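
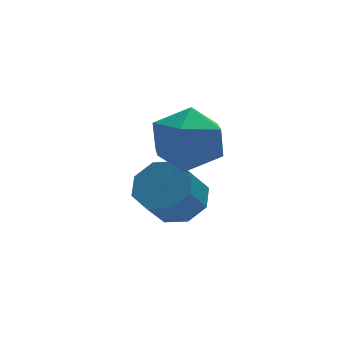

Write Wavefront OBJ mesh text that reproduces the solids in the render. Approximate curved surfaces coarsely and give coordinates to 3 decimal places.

v -2.776 -2.697 -2.392
v -2.298 -2.274 -1.846
v -2.865 -2.801 -0.942
v -3.344 -3.223 -1.488
v -2.836 -1.957 -1.998
v -3.404 -2.484 -1.095
v -3.339 -2.073 -2.382
v -3.906 -2.6 -1.478
v -3.513 -2.555 -2.771
v -4.08 -3.081 -1.867
v -3.255 -3.119 -2.938
v -3.822 -3.646 -2.034
v -2.716 -3.436 -2.785
v -3.284 -3.963 -1.882
v -2.214 -3.32 -2.402
v -2.781 -3.847 -1.498
v -2.04 -2.839 -2.013
v -2.607 -3.365 -1.109
v -2.424 -2.965 -0.476
v -1.893 -3.084 0.436
v -3.627 -4.056 0.084
v -3.096 -4.175 0.996
v -3.569 -3.25 0.773
v -2.825 -2.576 0.427
v -2.695 -4.564 0.093
v -1.951 -3.89 -0.253
v -2.06 -4.072 0.788
v -2.601 -3.26 1.208
v -2.919 -3.88 -0.688
v -3.46 -3.068 -0.268
f 2 1 5
f 2 5 3
f 3 5 6
f 3 6 4
f 5 1 7
f 5 7 6
f 6 7 8
f 6 8 4
f 7 1 9
f 7 9 8
f 8 9 10
f 8 10 4
f 9 1 11
f 9 11 10
f 10 11 12
f 10 12 4
f 11 1 13
f 11 13 12
f 12 13 14
f 12 14 4
f 13 1 15
f 13 15 14
f 14 15 16
f 14 16 4
f 15 1 17
f 15 17 16
f 16 17 18
f 16 18 4
f 17 1 2
f 17 2 18
f 18 2 3
f 18 3 4
f 19 30 24
f 19 24 20
f 19 20 26
f 19 26 29
f 19 29 30
f 20 24 28
f 24 30 23
f 30 29 21
f 29 26 25
f 26 20 27
f 22 28 23
f 22 23 21
f 22 21 25
f 22 25 27
f 22 27 28
f 23 28 24
f 21 23 30
f 25 21 29
f 27 25 26
f 28 27 20



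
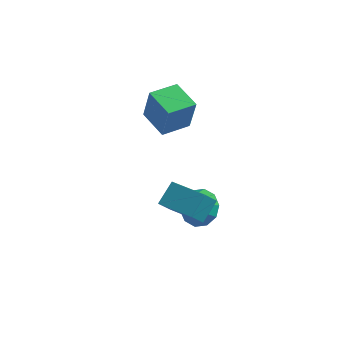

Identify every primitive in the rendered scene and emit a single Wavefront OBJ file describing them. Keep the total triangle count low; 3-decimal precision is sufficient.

v 1.443 -1.341 -1.466
v 2.395 -1.199 -0.997
v 1.177 -2.759 -0.494
v 1.942 -0.871 -0.643
v 1.299 -0.723 -0.604
v 0.711 -0.811 -0.893
v 0.402 -1.101 -1.401
v 0.492 -1.482 -1.934
v 0.944 -1.81 -2.288
v 1.588 -1.958 -2.328
v 2.176 -1.87 -2.038
v 2.484 -1.58 -1.53
v 1.303 -3.554 -0.244
v 1.331 -4.557 0.788
v 1.405 -2.609 0.672
v 1.433 -3.612 1.704
v 3.067 -3.628 -0.364
v 3.095 -4.631 0.668
v 3.169 -2.683 0.552
v 3.197 -3.686 1.584
v -1.959 -0.792 3.304
v -1.402 -1.11 5.114
v -1.37 0.575 3.363
v -0.813 0.257 5.173
v -0.547 -1.377 2.767
v 0.01 -1.695 4.577
v 0.042 -0.01 2.826
v 0.599 -0.328 4.636
f 2 1 4
f 2 4 3
f 4 1 5
f 4 5 3
f 5 1 6
f 5 6 3
f 6 1 7
f 6 7 3
f 7 1 8
f 7 8 3
f 8 1 9
f 8 9 3
f 9 1 10
f 9 10 3
f 10 1 11
f 10 11 3
f 11 1 12
f 11 12 3
f 12 1 2
f 12 2 3
f 14 16 13
f 17 14 13
f 13 16 15
f 15 17 13
f 14 20 16
f 18 14 17
f 18 20 14
f 16 20 15
f 19 17 15
f 15 20 19
f 19 18 17
f 20 18 19
f 22 24 21
f 25 22 21
f 21 24 23
f 23 25 21
f 22 28 24
f 26 22 25
f 26 28 22
f 24 28 23
f 27 25 23
f 23 28 27
f 27 26 25
f 28 26 27



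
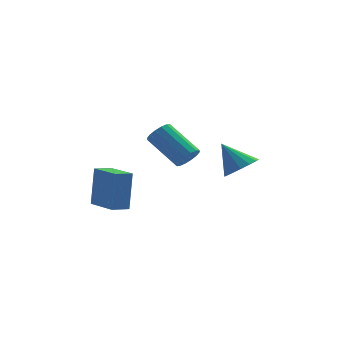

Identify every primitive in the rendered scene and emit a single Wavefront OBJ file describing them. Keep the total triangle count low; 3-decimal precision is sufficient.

v 3.98 1.802 2.315
v 4.585 1.476 2.881
v 3.1 2.338 3.565
v 4.723 1.907 2.793
v 4.662 2.309 2.578
v 4.419 2.576 2.292
v 4.058 2.635 2.012
v 3.676 2.471 1.813
v 3.375 2.127 1.749
v 3.237 1.697 1.837
v 3.298 1.294 2.052
v 3.541 1.028 2.338
v 3.903 0.969 2.618
v 4.285 1.133 2.817
v -1.432 -2.179 1.424
v -1.3 -1.779 3.308
v -2.381 -0.799 1.198
v -2.249 -0.4 3.082
v -0.731 -1.72 1.278
v -0.599 -1.321 3.162
v -1.68 -0.341 1.052
v -1.548 0.059 2.936
v 1.676 1.353 3.056
v 2.023 1.155 3.58
v 0.732 2.088 4.789
v 0.384 2.287 4.264
v 2.159 1.456 3.493
v 0.868 2.389 4.702
v 2.166 1.729 3.288
v 0.874 2.663 4.497
v 2.041 1.902 3.022
v 0.749 2.836 4.23
v 1.818 1.928 2.764
v 0.526 2.861 3.973
v 1.557 1.8 2.584
v 0.266 2.733 3.793
v 1.328 1.552 2.531
v 0.037 2.485 3.74
v 1.192 1.251 2.618
v -0.099 2.184 3.827
v 1.186 0.977 2.823
v -0.106 1.911 4.032
v 1.311 0.804 3.09
v 0.019 1.738 4.298
v 1.534 0.779 3.347
v 0.242 1.712 4.556
v 1.794 0.907 3.527
v 0.503 1.84 4.736
f 2 1 4
f 2 4 3
f 4 1 5
f 4 5 3
f 5 1 6
f 5 6 3
f 6 1 7
f 6 7 3
f 7 1 8
f 7 8 3
f 8 1 9
f 8 9 3
f 9 1 10
f 9 10 3
f 10 1 11
f 10 11 3
f 11 1 12
f 11 12 3
f 12 1 13
f 12 13 3
f 13 1 14
f 13 14 3
f 14 1 2
f 14 2 3
f 16 18 15
f 19 16 15
f 15 18 17
f 17 19 15
f 16 22 18
f 20 16 19
f 20 22 16
f 18 22 17
f 21 19 17
f 17 22 21
f 21 20 19
f 22 20 21
f 24 23 27
f 24 27 25
f 25 27 28
f 25 28 26
f 27 23 29
f 27 29 28
f 28 29 30
f 28 30 26
f 29 23 31
f 29 31 30
f 30 31 32
f 30 32 26
f 31 23 33
f 31 33 32
f 32 33 34
f 32 34 26
f 33 23 35
f 33 35 34
f 34 35 36
f 34 36 26
f 35 23 37
f 35 37 36
f 36 37 38
f 36 38 26
f 37 23 39
f 37 39 38
f 38 39 40
f 38 40 26
f 39 23 41
f 39 41 40
f 40 41 42
f 40 42 26
f 41 23 43
f 41 43 42
f 42 43 44
f 42 44 26
f 43 23 45
f 43 45 44
f 44 45 46
f 44 46 26
f 45 23 47
f 45 47 46
f 46 47 48
f 46 48 26
f 47 23 24
f 47 24 48
f 48 24 25
f 48 25 26



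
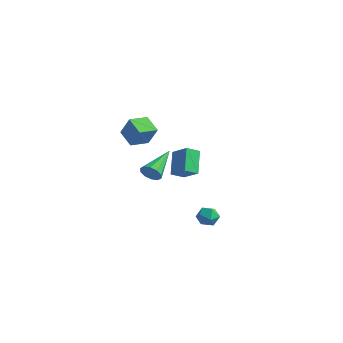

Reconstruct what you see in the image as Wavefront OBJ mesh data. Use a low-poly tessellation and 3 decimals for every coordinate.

v 0.606 -4.631 -1.242
v 0.806 -4.332 -1.771
v 0.114 -2.769 -0.378
v 0.422 -4.413 -1.815
v 0.107 -4.578 -1.64
v -0.017 -4.762 -1.313
v 0.097 -4.896 -0.958
v 0.405 -4.929 -0.712
v 0.79 -4.848 -0.669
v 1.104 -4.684 -0.844
v 1.228 -4.499 -1.171
v 1.114 -4.365 -1.525
v -3.545 -2.122 -1.396
v -4.578 -1.894 -0.808
v -3.366 -0.944 -1.538
v -4.399 -0.716 -0.95
v -2.861 -2.084 -0.21
v -3.894 -1.856 0.378
v -2.682 -0.906 -0.352
v -3.715 -0.678 0.236
v 3.361 -3.643 -3.128
v 3.726 -3.102 -3.292
v 3.814 -4.198 -3.948
v 4.179 -3.657 -4.112
v 4.308 -3.988 -3.541
v 4.028 -3.646 -3.034
v 3.512 -3.654 -4.206
v 3.232 -3.312 -3.699
v 3.819 -3.109 -3.958
v 4.311 -3.315 -3.548
v 3.229 -3.985 -3.692
v 3.721 -4.191 -3.282
v -2.527 0.073 -2.307
v -1.428 0.059 -1.63
v -2.271 0.839 -2.705
v -1.173 0.824 -2.028
v -1.807 -0.784 -3.492
v -0.709 -0.799 -2.815
v -1.552 -0.019 -3.89
v -0.453 -0.033 -3.213
f 2 1 4
f 2 4 3
f 4 1 5
f 4 5 3
f 5 1 6
f 5 6 3
f 6 1 7
f 6 7 3
f 7 1 8
f 7 8 3
f 8 1 9
f 8 9 3
f 9 1 10
f 9 10 3
f 10 1 11
f 10 11 3
f 11 1 12
f 11 12 3
f 12 1 2
f 12 2 3
f 14 16 13
f 17 14 13
f 13 16 15
f 15 17 13
f 14 20 16
f 18 14 17
f 18 20 14
f 16 20 15
f 19 17 15
f 15 20 19
f 19 18 17
f 20 18 19
f 21 32 26
f 21 26 22
f 21 22 28
f 21 28 31
f 21 31 32
f 22 26 30
f 26 32 25
f 32 31 23
f 31 28 27
f 28 22 29
f 24 30 25
f 24 25 23
f 24 23 27
f 24 27 29
f 24 29 30
f 25 30 26
f 23 25 32
f 27 23 31
f 29 27 28
f 30 29 22
f 34 36 33
f 37 34 33
f 33 36 35
f 35 37 33
f 34 40 36
f 38 34 37
f 38 40 34
f 36 40 35
f 39 37 35
f 35 40 39
f 39 38 37
f 40 38 39



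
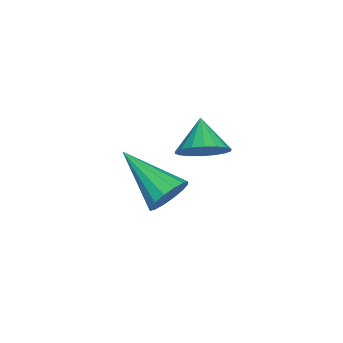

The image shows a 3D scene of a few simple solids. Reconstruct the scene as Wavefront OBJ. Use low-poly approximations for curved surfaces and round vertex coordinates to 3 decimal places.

v 0.063 1.111 -3.811
v 0.408 1.528 -3.249
v -0.803 0.909 -3.129
v 0.22 1.766 -3.418
v 0.001 1.874 -3.664
v -0.206 1.831 -3.939
v -0.36 1.646 -4.189
v -0.429 1.354 -4.364
v -0.402 1.014 -4.43
v -0.282 0.694 -4.372
v -0.094 0.456 -4.204
v 0.125 0.347 -3.957
v 0.332 0.39 -3.682
v 0.486 0.576 -3.432
v 0.555 0.867 -3.257
v 0.528 1.207 -3.192
v 3.049 0.665 -3.096
v 3.511 0.613 -2.628
v 2.091 -0.705 -2.304
v 3.286 0.841 -2.506
v 2.998 1.021 -2.543
v 2.724 1.105 -2.728
v 2.537 1.072 -3.012
v 2.487 0.93 -3.318
v 2.587 0.716 -3.565
v 2.812 0.489 -3.687
v 3.1 0.309 -3.65
v 3.374 0.224 -3.465
v 3.561 0.257 -3.181
v 3.611 0.4 -2.875
f 2 1 4
f 2 4 3
f 4 1 5
f 4 5 3
f 5 1 6
f 5 6 3
f 6 1 7
f 6 7 3
f 7 1 8
f 7 8 3
f 8 1 9
f 8 9 3
f 9 1 10
f 9 10 3
f 10 1 11
f 10 11 3
f 11 1 12
f 11 12 3
f 12 1 13
f 12 13 3
f 13 1 14
f 13 14 3
f 14 1 15
f 14 15 3
f 15 1 16
f 15 16 3
f 16 1 2
f 16 2 3
f 18 17 20
f 18 20 19
f 20 17 21
f 20 21 19
f 21 17 22
f 21 22 19
f 22 17 23
f 22 23 19
f 23 17 24
f 23 24 19
f 24 17 25
f 24 25 19
f 25 17 26
f 25 26 19
f 26 17 27
f 26 27 19
f 27 17 28
f 27 28 19
f 28 17 29
f 28 29 19
f 29 17 30
f 29 30 19
f 30 17 18
f 30 18 19



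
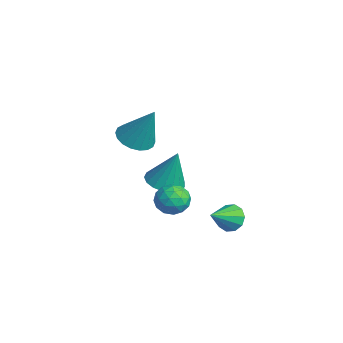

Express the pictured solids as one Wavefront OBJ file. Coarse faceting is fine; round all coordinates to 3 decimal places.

v -2.511 2.083 -1.155
v -1.658 1.989 -1.485
v -1.729 2.697 0.695
v -1.748 2.378 -1.576
v -1.99 2.708 -1.583
v -2.335 2.915 -1.506
v -2.715 2.956 -1.359
v -3.055 2.825 -1.171
v -3.287 2.546 -0.981
v -3.365 2.176 -0.825
v -3.274 1.787 -0.734
v -3.032 1.457 -0.726
v -2.687 1.251 -0.804
v -2.307 1.209 -0.95
v -1.968 1.34 -1.138
v -1.736 1.619 -1.328
v 2.159 1.618 -1.889
v 2.42 2 -1.237
v 3.3 1.82 -2.463
v 3.561 2.202 -1.811
v 3.432 1.413 -1.788
v 2.727 1.289 -1.433
v 2.993 2.531 -2.267
v 2.288 2.407 -1.912
v 2.935 2.564 -1.471
v 3.206 1.873 -1.174
v 2.514 1.947 -2.526
v 2.785 1.256 -2.229
v 2.189 1.792 -1.513
v 3.531 2.028 -2.187
v 3.455 1.565 -2.174
v 3.608 1.79 -1.791
v 2.37 1.373 -1.628
v 2.523 1.598 -1.245
v 3.118 1.253 -1.568
v 3.197 2.222 -2.455
v 3.35 2.447 -2.072
v 2.112 2.03 -1.909
v 2.265 2.255 -1.526
v 2.602 2.567 -2.132
v 2.645 2.348 -1.267
v 3.316 2.466 -1.604
v 2.983 2.66 -1.872
v 2.568 2.587 -1.664
v 2.805 1.941 -1.093
v 3.475 2.06 -1.43
v 3.4 1.597 -1.416
v 2.985 1.523 -1.208
v 3.108 2.273 -1.23
v 2.245 1.76 -2.27
v 2.915 1.879 -2.607
v 2.735 2.297 -2.492
v 2.32 2.223 -2.284
v 2.404 1.354 -2.096
v 3.075 1.472 -2.433
v 3.152 1.233 -2.036
v 2.737 1.16 -1.828
v 2.612 1.547 -2.47
v 0.163 2.498 -2.417
v 0.721 1.806 -2.368
v 0.557 2.942 -0.623
v 0.968 2.127 -2.502
v 1.03 2.532 -2.616
v 0.894 2.93 -2.685
v 0.59 3.229 -2.692
v 0.189 3.36 -2.636
v -0.219 3.294 -2.531
v -0.538 3.045 -2.399
v -0.698 2.671 -2.271
v -0.659 2.257 -2.177
v -0.433 1.899 -2.138
v -0.07 1.677 -2.163
v 0.347 1.644 -2.246
v 2.828 4.425 -3.487
v 3.32 4.861 -3.219
v 3.392 3.335 -2.753
v 2.975 4.864 -2.948
v 2.573 4.699 -2.883
v 2.269 4.43 -3.049
v 2.178 4.159 -3.382
v 2.335 3.99 -3.755
v 2.68 3.986 -4.025
v 3.082 4.151 -4.09
v 3.386 4.42 -3.925
v 3.477 4.691 -3.592
f 2 1 4
f 2 4 3
f 4 1 5
f 4 5 3
f 5 1 6
f 5 6 3
f 6 1 7
f 6 7 3
f 7 1 8
f 7 8 3
f 8 1 9
f 8 9 3
f 9 1 10
f 9 10 3
f 10 1 11
f 10 11 3
f 11 1 12
f 11 12 3
f 12 1 13
f 12 13 3
f 13 1 14
f 13 14 3
f 14 1 15
f 14 15 3
f 15 1 16
f 15 16 3
f 16 1 2
f 16 2 3
f 17 54 33
f 54 28 57
f 33 57 22
f 54 57 33
f 17 33 29
f 33 22 34
f 29 34 18
f 33 34 29
f 17 29 38
f 29 18 39
f 38 39 24
f 29 39 38
f 17 38 50
f 38 24 53
f 50 53 27
f 38 53 50
f 17 50 54
f 50 27 58
f 54 58 28
f 50 58 54
f 18 34 45
f 34 22 48
f 45 48 26
f 34 48 45
f 22 57 35
f 57 28 56
f 35 56 21
f 57 56 35
f 28 58 55
f 58 27 51
f 55 51 19
f 58 51 55
f 27 53 52
f 53 24 40
f 52 40 23
f 53 40 52
f 24 39 44
f 39 18 41
f 44 41 25
f 39 41 44
f 20 46 32
f 46 26 47
f 32 47 21
f 46 47 32
f 20 32 30
f 32 21 31
f 30 31 19
f 32 31 30
f 20 30 37
f 30 19 36
f 37 36 23
f 30 36 37
f 20 37 42
f 37 23 43
f 42 43 25
f 37 43 42
f 20 42 46
f 42 25 49
f 46 49 26
f 42 49 46
f 21 47 35
f 47 26 48
f 35 48 22
f 47 48 35
f 19 31 55
f 31 21 56
f 55 56 28
f 31 56 55
f 23 36 52
f 36 19 51
f 52 51 27
f 36 51 52
f 25 43 44
f 43 23 40
f 44 40 24
f 43 40 44
f 26 49 45
f 49 25 41
f 45 41 18
f 49 41 45
f 60 59 62
f 60 62 61
f 62 59 63
f 62 63 61
f 63 59 64
f 63 64 61
f 64 59 65
f 64 65 61
f 65 59 66
f 65 66 61
f 66 59 67
f 66 67 61
f 67 59 68
f 67 68 61
f 68 59 69
f 68 69 61
f 69 59 70
f 69 70 61
f 70 59 71
f 70 71 61
f 71 59 72
f 71 72 61
f 72 59 73
f 72 73 61
f 73 59 60
f 73 60 61
f 75 74 77
f 75 77 76
f 77 74 78
f 77 78 76
f 78 74 79
f 78 79 76
f 79 74 80
f 79 80 76
f 80 74 81
f 80 81 76
f 81 74 82
f 81 82 76
f 82 74 83
f 82 83 76
f 83 74 84
f 83 84 76
f 84 74 85
f 84 85 76
f 85 74 75
f 85 75 76



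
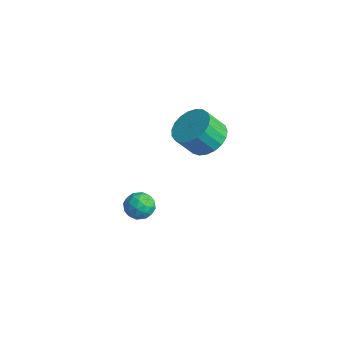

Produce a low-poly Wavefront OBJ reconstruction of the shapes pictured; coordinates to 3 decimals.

v -0.632 -2.465 -2.378
v -0.084 -3.025 -2.464
v -1.236 -2.895 -3.416
v -0.688 -3.455 -3.502
v -1.192 -3.487 -2.897
v -0.818 -3.221 -2.255
v -0.502 -2.699 -3.625
v -0.128 -2.433 -2.983
v -0.003 -3.17 -3.235
v -0.43 -3.657 -2.785
v -0.89 -2.263 -3.095
v -1.317 -2.75 -2.645
v -0.305 -2.707 -2.33
v -1.015 -3.213 -3.55
v -1.311 -3.232 -3.194
v -0.989 -3.561 -3.245
v -0.737 -2.822 -2.207
v -0.415 -3.151 -2.258
v -1.066 -3.423 -2.512
v -0.905 -2.769 -3.622
v -0.583 -3.098 -3.673
v -0.331 -2.359 -2.635
v -0.009 -2.688 -2.686
v -0.254 -2.497 -3.368
v 0.065 -3.121 -2.834
v -0.29 -3.374 -3.444
v -0.181 -2.93 -3.516
v 0.039 -2.773 -3.139
v -0.186 -3.408 -2.569
v -0.541 -3.661 -3.179
v -0.837 -3.679 -2.823
v -0.618 -3.523 -2.446
v -0.138 -3.493 -3.022
v -0.779 -2.259 -2.701
v -1.134 -2.512 -3.311
v -0.702 -2.397 -3.434
v -0.483 -2.241 -3.057
v -1.03 -2.546 -2.436
v -1.385 -2.799 -3.046
v -1.359 -3.147 -2.741
v -1.139 -2.99 -2.364
v -1.182 -2.427 -2.858
v 1.294 -0.586 2.085
v 1.842 0.057 2.675
v 1.594 -0.711 3.744
v 1.046 -1.354 3.155
v 1.449 0.224 2.703
v 1.2 -0.544 3.772
v 1.028 0.251 2.625
v 0.78 -0.518 3.694
v 0.654 0.133 2.453
v 0.406 -0.636 3.522
v 0.391 -0.11 2.218
v 0.142 -0.878 3.287
v 0.283 -0.434 1.96
v 0.035 -1.202 3.029
v 0.351 -0.785 1.723
v 0.102 -1.553 2.793
v 0.581 -1.101 1.55
v 0.333 -1.869 2.619
v 0.935 -1.328 1.468
v 0.687 -2.097 2.538
v 1.351 -1.427 1.494
v 1.103 -2.196 2.563
v 1.757 -1.381 1.622
v 1.509 -2.149 2.691
v 2.083 -1.197 1.83
v 1.835 -1.965 2.899
v 2.273 -0.907 2.082
v 2.025 -1.675 3.151
v 2.293 -0.562 2.335
v 2.045 -1.33 3.404
v 2.141 -0.221 2.544
v 1.893 -0.989 3.614
f 1 38 17
f 38 12 41
f 17 41 6
f 38 41 17
f 1 17 13
f 17 6 18
f 13 18 2
f 17 18 13
f 1 13 22
f 13 2 23
f 22 23 8
f 13 23 22
f 1 22 34
f 22 8 37
f 34 37 11
f 22 37 34
f 1 34 38
f 34 11 42
f 38 42 12
f 34 42 38
f 2 18 29
f 18 6 32
f 29 32 10
f 18 32 29
f 6 41 19
f 41 12 40
f 19 40 5
f 41 40 19
f 12 42 39
f 42 11 35
f 39 35 3
f 42 35 39
f 11 37 36
f 37 8 24
f 36 24 7
f 37 24 36
f 8 23 28
f 23 2 25
f 28 25 9
f 23 25 28
f 4 30 16
f 30 10 31
f 16 31 5
f 30 31 16
f 4 16 14
f 16 5 15
f 14 15 3
f 16 15 14
f 4 14 21
f 14 3 20
f 21 20 7
f 14 20 21
f 4 21 26
f 21 7 27
f 26 27 9
f 21 27 26
f 4 26 30
f 26 9 33
f 30 33 10
f 26 33 30
f 5 31 19
f 31 10 32
f 19 32 6
f 31 32 19
f 3 15 39
f 15 5 40
f 39 40 12
f 15 40 39
f 7 20 36
f 20 3 35
f 36 35 11
f 20 35 36
f 9 27 28
f 27 7 24
f 28 24 8
f 27 24 28
f 10 33 29
f 33 9 25
f 29 25 2
f 33 25 29
f 44 43 47
f 44 47 45
f 45 47 48
f 45 48 46
f 47 43 49
f 47 49 48
f 48 49 50
f 48 50 46
f 49 43 51
f 49 51 50
f 50 51 52
f 50 52 46
f 51 43 53
f 51 53 52
f 52 53 54
f 52 54 46
f 53 43 55
f 53 55 54
f 54 55 56
f 54 56 46
f 55 43 57
f 55 57 56
f 56 57 58
f 56 58 46
f 57 43 59
f 57 59 58
f 58 59 60
f 58 60 46
f 59 43 61
f 59 61 60
f 60 61 62
f 60 62 46
f 61 43 63
f 61 63 62
f 62 63 64
f 62 64 46
f 63 43 65
f 63 65 64
f 64 65 66
f 64 66 46
f 65 43 67
f 65 67 66
f 66 67 68
f 66 68 46
f 67 43 69
f 67 69 68
f 68 69 70
f 68 70 46
f 69 43 71
f 69 71 70
f 70 71 72
f 70 72 46
f 71 43 73
f 71 73 72
f 72 73 74
f 72 74 46
f 73 43 44
f 73 44 74
f 74 44 45
f 74 45 46



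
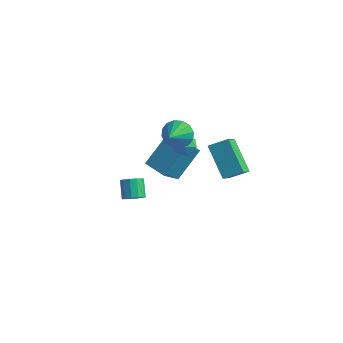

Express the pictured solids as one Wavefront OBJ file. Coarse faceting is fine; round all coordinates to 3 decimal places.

v 2.496 2.612 1.862
v 3.3 3.235 2.353
v 2.205 3.657 1.01
v 3.009 4.281 1.501
v 3.911 1.879 0.479
v 4.715 2.503 0.97
v 3.62 2.925 -0.373
v 4.424 3.548 0.118
v 1.827 0.927 3.614
v 2.557 1.265 3.89
v 2.113 -0.207 4.246
v 2.261 1.363 4.201
v 1.849 1.345 4.354
v 1.432 1.215 4.31
v 1.12 1.008 4.079
v 0.997 0.779 3.723
v 1.097 0.59 3.339
v 1.392 0.492 3.028
v 1.804 0.51 2.874
v 2.222 0.64 2.919
v 2.534 0.847 3.15
v 2.657 1.076 3.505
v 2.356 -3.514 2.086
v 2.864 -3.379 2.331
v 2.352 -2.812 3.08
v 1.844 -2.946 2.834
v 2.803 -3.145 2.112
v 2.291 -2.577 2.861
v 2.6 -3.027 1.884
v 2.088 -2.46 2.633
v 2.319 -3.065 1.72
v 1.807 -2.497 2.469
v 2.051 -3.244 1.673
v 1.538 -2.677 2.422
v 1.879 -3.509 1.756
v 1.367 -2.942 2.505
v 1.859 -3.776 1.944
v 1.346 -3.209 2.693
v 1.996 -3.959 2.177
v 1.484 -3.392 2.926
v 2.248 -4.001 2.381
v 1.736 -3.434 3.13
v 2.534 -3.888 2.491
v 2.022 -3.321 3.24
v 2.764 -3.656 2.472
v 2.252 -3.089 3.221
v 1.068 1.618 2.021
v 1.439 2.188 1.801
v 2.021 1.192 2.519
v 2.392 1.762 2.299
v 1.891 1.834 2.805
v 1.302 2.098 2.497
v 2.158 1.282 1.823
v 1.569 1.546 1.515
v 2.112 1.981 1.679
v 1.947 2.322 2.285
v 1.513 1.058 2.035
v 1.348 1.399 2.641
v -0.018 1.936 -0.587
v -0.147 0.887 0.376
v 0.378 3.304 0.956
v 0.249 2.255 1.919
v 1.351 1.665 -0.699
v 1.222 0.616 0.264
v 1.747 3.033 0.844
v 1.618 1.984 1.807
f 2 4 1
f 5 2 1
f 1 4 3
f 3 5 1
f 2 8 4
f 6 2 5
f 6 8 2
f 4 8 3
f 7 5 3
f 3 8 7
f 7 6 5
f 8 6 7
f 10 9 12
f 10 12 11
f 12 9 13
f 12 13 11
f 13 9 14
f 13 14 11
f 14 9 15
f 14 15 11
f 15 9 16
f 15 16 11
f 16 9 17
f 16 17 11
f 17 9 18
f 17 18 11
f 18 9 19
f 18 19 11
f 19 9 20
f 19 20 11
f 20 9 21
f 20 21 11
f 21 9 22
f 21 22 11
f 22 9 10
f 22 10 11
f 24 23 27
f 24 27 25
f 25 27 28
f 25 28 26
f 27 23 29
f 27 29 28
f 28 29 30
f 28 30 26
f 29 23 31
f 29 31 30
f 30 31 32
f 30 32 26
f 31 23 33
f 31 33 32
f 32 33 34
f 32 34 26
f 33 23 35
f 33 35 34
f 34 35 36
f 34 36 26
f 35 23 37
f 35 37 36
f 36 37 38
f 36 38 26
f 37 23 39
f 37 39 38
f 38 39 40
f 38 40 26
f 39 23 41
f 39 41 40
f 40 41 42
f 40 42 26
f 41 23 43
f 41 43 42
f 42 43 44
f 42 44 26
f 43 23 45
f 43 45 44
f 44 45 46
f 44 46 26
f 45 23 24
f 45 24 46
f 46 24 25
f 46 25 26
f 47 58 52
f 47 52 48
f 47 48 54
f 47 54 57
f 47 57 58
f 48 52 56
f 52 58 51
f 58 57 49
f 57 54 53
f 54 48 55
f 50 56 51
f 50 51 49
f 50 49 53
f 50 53 55
f 50 55 56
f 51 56 52
f 49 51 58
f 53 49 57
f 55 53 54
f 56 55 48
f 60 62 59
f 63 60 59
f 59 62 61
f 61 63 59
f 60 66 62
f 64 60 63
f 64 66 60
f 62 66 61
f 65 63 61
f 61 66 65
f 65 64 63
f 66 64 65



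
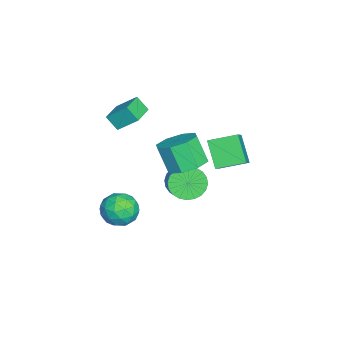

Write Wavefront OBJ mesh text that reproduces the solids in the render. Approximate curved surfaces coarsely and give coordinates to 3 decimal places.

v 3.147 1.483 2.14
v 2.228 0.973 3.321
v 2.857 2.837 2.499
v 1.939 2.327 3.68
v 4.581 1.493 3.26
v 3.663 0.983 4.441
v 4.292 2.847 3.619
v 3.373 2.337 4.8
v 1.056 -0.282 0.473
v 2.082 -0.415 0.747
v 1.63 -1.032 2.141
v 0.604 -0.898 1.867
v 1.789 0.315 0.975
v 1.336 -0.302 2.369
v 1.067 0.696 0.909
v 0.614 0.079 2.303
v 0.338 0.504 0.588
v -0.114 -0.113 1.981
v 0.03 -0.148 0.199
v -0.422 -0.765 1.593
v 0.324 -0.878 -0.029
v -0.129 -1.495 1.365
v 1.046 -1.259 0.037
v 0.593 -1.876 1.431
v 1.774 -1.067 0.359
v 1.322 -1.684 1.752
v -0.478 -3.962 3.191
v -0.383 -2.944 4.057
v -0.284 -3.383 2.489
v -0.189 -2.365 3.356
v 0.829 -4.215 3.344
v 0.924 -3.197 4.211
v 1.023 -3.636 2.643
v 1.118 -2.618 3.509
v -0.489 -0.679 -1.963
v -0.091 -0.293 -2.771
v 0.767 0.005 -2.205
v 0.369 -0.381 -1.397
v -0.285 0.006 -2.633
v 0.573 0.304 -2.068
v -0.511 0.201 -2.394
v 0.347 0.499 -1.828
v -0.733 0.261 -2.089
v 0.125 0.56 -1.523
v -0.918 0.179 -1.764
v -0.061 0.477 -1.199
v -1.038 -0.034 -1.47
v -0.18 0.264 -0.905
v -1.074 -0.345 -1.251
v -0.216 -0.047 -0.686
v -1.021 -0.708 -1.14
v -0.163 -0.409 -0.575
v -0.887 -1.065 -1.155
v -0.029 -0.767 -0.589
v -0.693 -1.364 -1.292
v 0.165 -1.066 -0.727
v -0.467 -1.559 -1.532
v 0.391 -1.261 -0.966
v -0.245 -1.62 -1.837
v 0.613 -1.321 -1.271
v -0.059 -1.537 -2.161
v 0.798 -1.239 -1.596
v 0.06 -1.324 -2.455
v 0.918 -1.026 -1.89
v 0.096 -1.013 -2.674
v 0.954 -0.715 -2.109
v 0.043 -0.651 -2.785
v 0.901 -0.352 -2.22
v 2.172 -2.472 -2.455
v 3.128 -2.825 -2.425
v 1.632 -3.875 -1.775
v 2.588 -4.228 -1.745
v 2.311 -3.457 -1.138
v 2.644 -2.59 -1.559
v 2.116 -4.11 -2.641
v 2.449 -3.243 -3.062
v 3.093 -3.838 -2.54
v 3.214 -3.434 -1.612
v 1.546 -3.266 -2.588
v 1.667 -2.862 -1.66
v 2.697 -2.525 -2.5
v 2.063 -4.175 -1.7
v 1.9 -3.721 -1.344
v 2.462 -3.929 -1.326
v 2.413 -2.387 -1.99
v 2.975 -2.594 -1.973
v 2.495 -2.966 -1.217
v 1.785 -4.106 -2.227
v 2.347 -4.313 -2.21
v 2.298 -2.771 -2.874
v 2.86 -2.979 -2.856
v 2.265 -3.734 -2.983
v 3.239 -3.328 -2.55
v 2.922 -4.153 -2.15
v 2.644 -4.084 -2.677
v 2.84 -3.574 -2.924
v 3.31 -3.091 -2.004
v 2.993 -3.916 -1.604
v 2.829 -3.462 -1.248
v 3.025 -2.952 -1.495
v 3.289 -3.686 -2.072
v 1.767 -2.784 -2.596
v 1.45 -3.609 -2.196
v 1.735 -3.748 -2.705
v 1.931 -3.238 -2.952
v 1.838 -2.547 -2.05
v 1.521 -3.372 -1.65
v 1.92 -3.126 -1.276
v 2.116 -2.616 -1.523
v 1.471 -3.014 -2.128
f 2 4 1
f 5 2 1
f 1 4 3
f 3 5 1
f 2 8 4
f 6 2 5
f 6 8 2
f 4 8 3
f 7 5 3
f 3 8 7
f 7 6 5
f 8 6 7
f 10 9 13
f 10 13 11
f 11 13 14
f 11 14 12
f 13 9 15
f 13 15 14
f 14 15 16
f 14 16 12
f 15 9 17
f 15 17 16
f 16 17 18
f 16 18 12
f 17 9 19
f 17 19 18
f 18 19 20
f 18 20 12
f 19 9 21
f 19 21 20
f 20 21 22
f 20 22 12
f 21 9 23
f 21 23 22
f 22 23 24
f 22 24 12
f 23 9 25
f 23 25 24
f 24 25 26
f 24 26 12
f 25 9 10
f 25 10 26
f 26 10 11
f 26 11 12
f 28 30 27
f 31 28 27
f 27 30 29
f 29 31 27
f 28 34 30
f 32 28 31
f 32 34 28
f 30 34 29
f 33 31 29
f 29 34 33
f 33 32 31
f 34 32 33
f 36 35 39
f 36 39 37
f 37 39 40
f 37 40 38
f 39 35 41
f 39 41 40
f 40 41 42
f 40 42 38
f 41 35 43
f 41 43 42
f 42 43 44
f 42 44 38
f 43 35 45
f 43 45 44
f 44 45 46
f 44 46 38
f 45 35 47
f 45 47 46
f 46 47 48
f 46 48 38
f 47 35 49
f 47 49 48
f 48 49 50
f 48 50 38
f 49 35 51
f 49 51 50
f 50 51 52
f 50 52 38
f 51 35 53
f 51 53 52
f 52 53 54
f 52 54 38
f 53 35 55
f 53 55 54
f 54 55 56
f 54 56 38
f 55 35 57
f 55 57 56
f 56 57 58
f 56 58 38
f 57 35 59
f 57 59 58
f 58 59 60
f 58 60 38
f 59 35 61
f 59 61 60
f 60 61 62
f 60 62 38
f 61 35 63
f 61 63 62
f 62 63 64
f 62 64 38
f 63 35 65
f 63 65 64
f 64 65 66
f 64 66 38
f 65 35 67
f 65 67 66
f 66 67 68
f 66 68 38
f 67 35 36
f 67 36 68
f 68 36 37
f 68 37 38
f 69 106 85
f 106 80 109
f 85 109 74
f 106 109 85
f 69 85 81
f 85 74 86
f 81 86 70
f 85 86 81
f 69 81 90
f 81 70 91
f 90 91 76
f 81 91 90
f 69 90 102
f 90 76 105
f 102 105 79
f 90 105 102
f 69 102 106
f 102 79 110
f 106 110 80
f 102 110 106
f 70 86 97
f 86 74 100
f 97 100 78
f 86 100 97
f 74 109 87
f 109 80 108
f 87 108 73
f 109 108 87
f 80 110 107
f 110 79 103
f 107 103 71
f 110 103 107
f 79 105 104
f 105 76 92
f 104 92 75
f 105 92 104
f 76 91 96
f 91 70 93
f 96 93 77
f 91 93 96
f 72 98 84
f 98 78 99
f 84 99 73
f 98 99 84
f 72 84 82
f 84 73 83
f 82 83 71
f 84 83 82
f 72 82 89
f 82 71 88
f 89 88 75
f 82 88 89
f 72 89 94
f 89 75 95
f 94 95 77
f 89 95 94
f 72 94 98
f 94 77 101
f 98 101 78
f 94 101 98
f 73 99 87
f 99 78 100
f 87 100 74
f 99 100 87
f 71 83 107
f 83 73 108
f 107 108 80
f 83 108 107
f 75 88 104
f 88 71 103
f 104 103 79
f 88 103 104
f 77 95 96
f 95 75 92
f 96 92 76
f 95 92 96
f 78 101 97
f 101 77 93
f 97 93 70
f 101 93 97



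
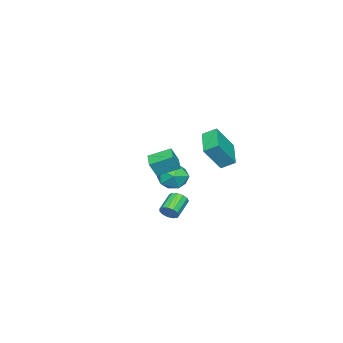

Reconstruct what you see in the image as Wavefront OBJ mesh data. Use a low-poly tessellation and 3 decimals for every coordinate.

v 3.385 2.279 0.772
v 3.814 2.045 1.724
v 2.742 3.41 1.341
v 3.171 3.176 2.292
v 4.269 2.904 0.528
v 4.698 2.67 1.479
v 3.626 4.035 1.096
v 4.055 3.801 2.048
v -2.975 0.591 -3.198
v -1.882 0.739 -3.148
v -2.878 -0.579 -1.852
v -1.785 -0.431 -1.802
v -2.466 0.383 -1.498
v -2.526 1.106 -2.331
v -2.234 -0.946 -2.669
v -2.294 -0.223 -3.502
v -1.424 -0.211 -2.822
v -1.568 0.61 -2.098
v -3.192 -0.45 -2.902
v -3.336 0.371 -2.178
v 4.037 3.549 -2.262
v 4.327 3.627 -1.743
v 3.153 3.569 -1.078
v 2.863 3.491 -1.598
v 4.248 3.936 -1.856
v 3.075 3.878 -1.191
v 4.102 4.122 -2.097
v 2.929 4.064 -1.432
v 3.936 4.126 -2.391
v 2.762 4.068 -1.727
v 3.801 3.947 -2.644
v 2.627 3.889 -1.98
v 3.741 3.641 -2.776
v 2.568 3.584 -2.112
v 3.775 3.306 -2.745
v 2.602 3.249 -2.08
v 3.892 3.048 -2.56
v 2.719 2.991 -1.896
v 4.055 2.949 -2.281
v 2.882 2.892 -1.617
v 4.212 3.041 -1.996
v 3.039 2.983 -1.331
v 4.314 3.293 -1.795
v 3.14 3.236 -1.131
v -3.603 1.339 0.812
v -3.905 2.162 1.314
v -4.632 1.943 -0.794
v -4.933 2.766 -0.291
v -1.987 2.334 0.151
v -2.288 3.157 0.654
v -3.015 2.938 -1.454
v -3.317 3.761 -0.952
f 2 4 1
f 5 2 1
f 1 4 3
f 3 5 1
f 2 8 4
f 6 2 5
f 6 8 2
f 4 8 3
f 7 5 3
f 3 8 7
f 7 6 5
f 8 6 7
f 9 20 14
f 9 14 10
f 9 10 16
f 9 16 19
f 9 19 20
f 10 14 18
f 14 20 13
f 20 19 11
f 19 16 15
f 16 10 17
f 12 18 13
f 12 13 11
f 12 11 15
f 12 15 17
f 12 17 18
f 13 18 14
f 11 13 20
f 15 11 19
f 17 15 16
f 18 17 10
f 22 21 25
f 22 25 23
f 23 25 26
f 23 26 24
f 25 21 27
f 25 27 26
f 26 27 28
f 26 28 24
f 27 21 29
f 27 29 28
f 28 29 30
f 28 30 24
f 29 21 31
f 29 31 30
f 30 31 32
f 30 32 24
f 31 21 33
f 31 33 32
f 32 33 34
f 32 34 24
f 33 21 35
f 33 35 34
f 34 35 36
f 34 36 24
f 35 21 37
f 35 37 36
f 36 37 38
f 36 38 24
f 37 21 39
f 37 39 38
f 38 39 40
f 38 40 24
f 39 21 41
f 39 41 40
f 40 41 42
f 40 42 24
f 41 21 43
f 41 43 42
f 42 43 44
f 42 44 24
f 43 21 22
f 43 22 44
f 44 22 23
f 44 23 24
f 46 48 45
f 49 46 45
f 45 48 47
f 47 49 45
f 46 52 48
f 50 46 49
f 50 52 46
f 48 52 47
f 51 49 47
f 47 52 51
f 51 50 49
f 52 50 51



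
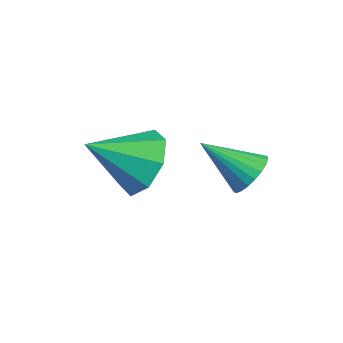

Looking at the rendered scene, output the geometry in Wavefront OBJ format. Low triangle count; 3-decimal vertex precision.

v -1.977 2.116 3.496
v -1.705 2.325 3.951
v -2.623 1.244 4.284
v -1.886 2.454 3.946
v -2.081 2.532 3.872
v -2.26 2.546 3.741
v -2.396 2.495 3.573
v -2.468 2.386 3.393
v -2.466 2.236 3.229
v -2.389 2.067 3.105
v -2.25 1.906 3.041
v -2.069 1.777 3.047
v -1.874 1.7 3.121
v -1.695 1.685 3.252
v -1.559 1.736 3.42
v -1.486 1.845 3.6
v -1.489 1.995 3.764
v -1.565 2.164 3.887
v -3.335 0.249 3.388
v -2.48 0.048 3.333
v -3.565 -0.949 4.192
v -2.62 0.433 3.867
v -3.179 0.71 4.121
v -3.829 0.717 3.946
v -4.19 0.45 3.444
v -4.05 0.065 2.909
v -3.491 -0.213 2.656
v -2.841 -0.22 2.831
f 2 1 4
f 2 4 3
f 4 1 5
f 4 5 3
f 5 1 6
f 5 6 3
f 6 1 7
f 6 7 3
f 7 1 8
f 7 8 3
f 8 1 9
f 8 9 3
f 9 1 10
f 9 10 3
f 10 1 11
f 10 11 3
f 11 1 12
f 11 12 3
f 12 1 13
f 12 13 3
f 13 1 14
f 13 14 3
f 14 1 15
f 14 15 3
f 15 1 16
f 15 16 3
f 16 1 17
f 16 17 3
f 17 1 18
f 17 18 3
f 18 1 2
f 18 2 3
f 20 19 22
f 20 22 21
f 22 19 23
f 22 23 21
f 23 19 24
f 23 24 21
f 24 19 25
f 24 25 21
f 25 19 26
f 25 26 21
f 26 19 27
f 26 27 21
f 27 19 28
f 27 28 21
f 28 19 20
f 28 20 21



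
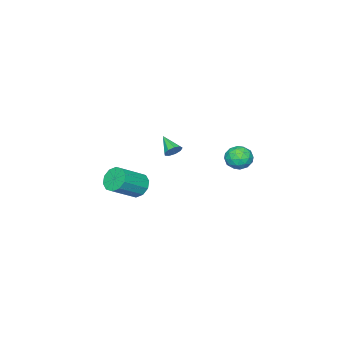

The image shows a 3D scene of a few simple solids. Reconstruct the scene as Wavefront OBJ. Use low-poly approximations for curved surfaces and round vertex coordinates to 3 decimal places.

v -1.499 -1.25 1.987
v -0.997 -1.241 2.315
v -1.941 -2.35 2.693
v -1.286 -1.01 2.494
v -1.675 -0.892 2.435
v -1.981 -0.941 2.166
v -2.062 -1.135 1.813
v -1.879 -1.383 1.542
v -1.519 -1.569 1.479
v -1.149 -1.605 1.653
v -0.943 -1.476 1.983
v 2.819 -0.519 1.42
v 3.262 -0.76 0.698
v 4.803 -1.222 1.799
v 4.361 -0.981 2.52
v 3.358 -0.232 0.786
v 4.9 -0.694 1.886
v 3.248 0.187 1.115
v 4.79 -0.276 2.216
v 2.974 0.336 1.561
v 4.516 -0.127 2.662
v 2.642 0.158 1.953
v 4.184 -0.304 3.053
v 2.377 -0.278 2.141
v 3.918 -0.74 3.242
v 2.28 -0.806 2.054
v 3.822 -1.268 3.154
v 2.39 -1.224 1.724
v 3.932 -1.687 2.825
v 2.664 -1.373 1.278
v 4.206 -1.836 2.379
v 2.996 -1.196 0.887
v 4.538 -1.658 1.987
v -4.782 1.815 1.56
v -4.366 2.439 1.018
v -3.494 1.061 1.682
v -3.078 1.685 1.14
v -3.352 1.922 1.991
v -4.148 2.388 1.916
v -3.712 1.112 0.784
v -4.508 1.578 0.709
v -3.704 2.004 0.538
v -3.482 2.505 1.284
v -4.378 0.995 1.416
v -4.156 1.496 2.162
v -4.687 2.193 1.278
v -3.173 1.307 1.422
v -3.334 1.446 1.922
v -3.09 1.813 1.604
v -4.559 2.163 1.806
v -4.314 2.53 1.487
v -3.719 2.226 2.059
v -3.546 0.97 1.213
v -3.301 1.337 0.894
v -4.77 1.687 1.096
v -4.526 2.054 0.778
v -4.141 1.274 0.641
v -4.053 2.304 0.678
v -3.296 1.861 0.75
v -3.669 1.525 0.54
v -4.137 1.798 0.496
v -3.923 2.598 1.116
v -3.166 2.155 1.188
v -3.327 2.295 1.688
v -3.795 2.568 1.644
v -3.534 2.343 0.834
v -4.694 1.345 1.512
v -3.937 0.902 1.584
v -4.065 0.932 1.056
v -4.533 1.205 1.012
v -4.564 1.639 1.95
v -3.807 1.196 2.022
v -3.723 1.702 2.204
v -4.191 1.975 2.16
v -4.326 1.157 1.866
f 2 1 4
f 2 4 3
f 4 1 5
f 4 5 3
f 5 1 6
f 5 6 3
f 6 1 7
f 6 7 3
f 7 1 8
f 7 8 3
f 8 1 9
f 8 9 3
f 9 1 10
f 9 10 3
f 10 1 11
f 10 11 3
f 11 1 2
f 11 2 3
f 13 12 16
f 13 16 14
f 14 16 17
f 14 17 15
f 16 12 18
f 16 18 17
f 17 18 19
f 17 19 15
f 18 12 20
f 18 20 19
f 19 20 21
f 19 21 15
f 20 12 22
f 20 22 21
f 21 22 23
f 21 23 15
f 22 12 24
f 22 24 23
f 23 24 25
f 23 25 15
f 24 12 26
f 24 26 25
f 25 26 27
f 25 27 15
f 26 12 28
f 26 28 27
f 27 28 29
f 27 29 15
f 28 12 30
f 28 30 29
f 29 30 31
f 29 31 15
f 30 12 32
f 30 32 31
f 31 32 33
f 31 33 15
f 32 12 13
f 32 13 33
f 33 13 14
f 33 14 15
f 34 71 50
f 71 45 74
f 50 74 39
f 71 74 50
f 34 50 46
f 50 39 51
f 46 51 35
f 50 51 46
f 34 46 55
f 46 35 56
f 55 56 41
f 46 56 55
f 34 55 67
f 55 41 70
f 67 70 44
f 55 70 67
f 34 67 71
f 67 44 75
f 71 75 45
f 67 75 71
f 35 51 62
f 51 39 65
f 62 65 43
f 51 65 62
f 39 74 52
f 74 45 73
f 52 73 38
f 74 73 52
f 45 75 72
f 75 44 68
f 72 68 36
f 75 68 72
f 44 70 69
f 70 41 57
f 69 57 40
f 70 57 69
f 41 56 61
f 56 35 58
f 61 58 42
f 56 58 61
f 37 63 49
f 63 43 64
f 49 64 38
f 63 64 49
f 37 49 47
f 49 38 48
f 47 48 36
f 49 48 47
f 37 47 54
f 47 36 53
f 54 53 40
f 47 53 54
f 37 54 59
f 54 40 60
f 59 60 42
f 54 60 59
f 37 59 63
f 59 42 66
f 63 66 43
f 59 66 63
f 38 64 52
f 64 43 65
f 52 65 39
f 64 65 52
f 36 48 72
f 48 38 73
f 72 73 45
f 48 73 72
f 40 53 69
f 53 36 68
f 69 68 44
f 53 68 69
f 42 60 61
f 60 40 57
f 61 57 41
f 60 57 61
f 43 66 62
f 66 42 58
f 62 58 35
f 66 58 62



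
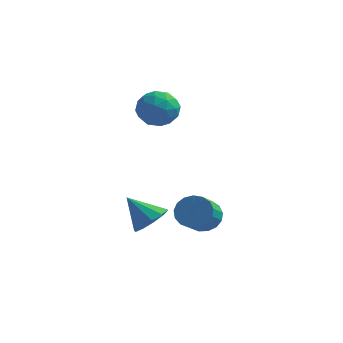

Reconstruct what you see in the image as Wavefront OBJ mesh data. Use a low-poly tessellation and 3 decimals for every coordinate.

v 0.188 -2.255 -3.444
v 0.527 -2.61 -3.998
v 0.571 -3.641 -3.309
v 0.232 -3.285 -2.756
v 0.794 -2.473 -3.809
v 0.838 -3.503 -3.121
v 0.922 -2.286 -3.537
v 0.965 -3.316 -2.849
v 0.881 -2.091 -3.244
v 0.925 -3.122 -2.555
v 0.682 -1.935 -2.996
v 0.726 -2.965 -2.308
v 0.37 -1.851 -2.851
v 0.414 -2.881 -2.163
v 0.016 -1.86 -2.842
v 0.06 -2.89 -2.154
v -0.298 -1.959 -2.971
v -0.255 -2.99 -2.283
v -0.501 -2.127 -3.208
v -0.458 -3.157 -2.52
v -0.547 -2.323 -3.5
v -0.503 -3.353 -2.811
v -0.423 -2.504 -3.778
v -0.38 -3.534 -3.09
v -0.16 -2.628 -3.98
v -0.116 -3.658 -3.292
v 0.183 -2.666 -4.059
v 0.227 -3.696 -3.371
v -1.947 -2.078 -4.198
v -1.556 -2.734 -3.901
v -2.893 -2.162 -3.142
v -1.354 -2.322 -3.687
v -1.379 -1.816 -3.668
v -1.62 -1.41 -3.852
v -1.987 -1.259 -4.168
v -2.338 -1.421 -4.495
v -2.54 -1.834 -4.709
v -2.516 -2.339 -4.728
v -2.274 -2.745 -4.544
v -1.908 -2.896 -4.228
v -3.902 1.919 0.509
v -3.223 2.492 0.251
v -3.397 0.888 -0.451
v -2.718 1.461 -0.709
v -2.712 1.09 0.139
v -3.025 1.727 0.732
v -3.595 1.653 -0.932
v -3.908 2.29 -0.339
v -3.033 2.328 -0.64
v -2.488 1.98 0.022
v -4.132 1.4 -0.222
v -3.587 1.052 0.44
v -3.607 2.296 0.464
v -3.013 1.084 -0.664
v -3.01 0.865 -0.166
v -2.611 1.202 -0.318
v -3.491 1.847 0.747
v -3.092 2.184 0.595
v -2.791 1.359 0.529
v -3.528 1.196 -0.795
v -3.129 1.533 -0.947
v -4.009 2.178 0.118
v -3.61 2.515 -0.034
v -3.829 2.021 -0.729
v -3.096 2.536 -0.211
v -2.799 1.93 -0.775
v -3.315 2.043 -0.906
v -3.499 2.418 -0.557
v -2.776 2.332 0.178
v -2.479 1.725 -0.386
v -2.476 1.507 0.112
v -2.659 1.882 0.46
v -2.664 2.235 -0.346
v -4.141 1.655 0.186
v -3.844 1.048 -0.378
v -3.961 1.498 -0.66
v -4.144 1.873 -0.312
v -3.821 1.45 0.575
v -3.524 0.844 0.011
v -3.121 0.962 0.357
v -3.305 1.337 0.706
v -3.956 1.145 0.146
f 2 1 5
f 2 5 3
f 3 5 6
f 3 6 4
f 5 1 7
f 5 7 6
f 6 7 8
f 6 8 4
f 7 1 9
f 7 9 8
f 8 9 10
f 8 10 4
f 9 1 11
f 9 11 10
f 10 11 12
f 10 12 4
f 11 1 13
f 11 13 12
f 12 13 14
f 12 14 4
f 13 1 15
f 13 15 14
f 14 15 16
f 14 16 4
f 15 1 17
f 15 17 16
f 16 17 18
f 16 18 4
f 17 1 19
f 17 19 18
f 18 19 20
f 18 20 4
f 19 1 21
f 19 21 20
f 20 21 22
f 20 22 4
f 21 1 23
f 21 23 22
f 22 23 24
f 22 24 4
f 23 1 25
f 23 25 24
f 24 25 26
f 24 26 4
f 25 1 27
f 25 27 26
f 26 27 28
f 26 28 4
f 27 1 2
f 27 2 28
f 28 2 3
f 28 3 4
f 30 29 32
f 30 32 31
f 32 29 33
f 32 33 31
f 33 29 34
f 33 34 31
f 34 29 35
f 34 35 31
f 35 29 36
f 35 36 31
f 36 29 37
f 36 37 31
f 37 29 38
f 37 38 31
f 38 29 39
f 38 39 31
f 39 29 40
f 39 40 31
f 40 29 30
f 40 30 31
f 41 78 57
f 78 52 81
f 57 81 46
f 78 81 57
f 41 57 53
f 57 46 58
f 53 58 42
f 57 58 53
f 41 53 62
f 53 42 63
f 62 63 48
f 53 63 62
f 41 62 74
f 62 48 77
f 74 77 51
f 62 77 74
f 41 74 78
f 74 51 82
f 78 82 52
f 74 82 78
f 42 58 69
f 58 46 72
f 69 72 50
f 58 72 69
f 46 81 59
f 81 52 80
f 59 80 45
f 81 80 59
f 52 82 79
f 82 51 75
f 79 75 43
f 82 75 79
f 51 77 76
f 77 48 64
f 76 64 47
f 77 64 76
f 48 63 68
f 63 42 65
f 68 65 49
f 63 65 68
f 44 70 56
f 70 50 71
f 56 71 45
f 70 71 56
f 44 56 54
f 56 45 55
f 54 55 43
f 56 55 54
f 44 54 61
f 54 43 60
f 61 60 47
f 54 60 61
f 44 61 66
f 61 47 67
f 66 67 49
f 61 67 66
f 44 66 70
f 66 49 73
f 70 73 50
f 66 73 70
f 45 71 59
f 71 50 72
f 59 72 46
f 71 72 59
f 43 55 79
f 55 45 80
f 79 80 52
f 55 80 79
f 47 60 76
f 60 43 75
f 76 75 51
f 60 75 76
f 49 67 68
f 67 47 64
f 68 64 48
f 67 64 68
f 50 73 69
f 73 49 65
f 69 65 42
f 73 65 69



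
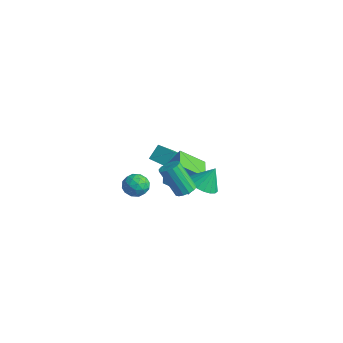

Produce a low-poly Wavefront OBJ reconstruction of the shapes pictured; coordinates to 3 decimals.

v -4.614 3.008 -3.229
v -4.172 1.791 -2.066
v -4.759 3.67 -2.48
v -4.317 2.454 -1.317
v -3.543 3.326 -3.303
v -3.101 2.11 -2.14
v -3.688 3.989 -2.554
v -3.246 2.772 -1.391
v 3.145 -0.708 0.891
v 3.63 -0.577 1.161
v 2.919 -1.08 2.679
v 2.435 -1.212 2.409
v 3.469 -0.33 1.168
v 2.758 -0.833 2.686
v 3.221 -0.184 1.1
v 2.511 -0.687 2.619
v 2.954 -0.179 0.977
v 2.243 -0.682 2.495
v 2.737 -0.315 0.83
v 2.027 -0.818 2.348
v 2.63 -0.557 0.7
v 1.919 -1.06 2.218
v 2.661 -0.84 0.621
v 1.95 -1.343 2.139
v 2.822 -1.087 0.614
v 2.111 -1.59 2.132
v 3.069 -1.233 0.681
v 2.359 -1.736 2.2
v 3.337 -1.238 0.805
v 2.626 -1.741 2.323
v 3.553 -1.102 0.952
v 2.843 -1.605 2.47
v 3.661 -0.86 1.082
v 2.95 -1.363 2.6
v 1.869 1.12 -0.156
v 2.594 0.682 -0.084
v 2.111 1.7 0.936
v 2.701 0.991 -0.272
v 2.644 1.327 -0.438
v 2.433 1.621 -0.547
v 2.11 1.816 -0.579
v 1.74 1.873 -0.528
v 1.395 1.781 -0.402
v 1.144 1.558 -0.228
v 1.037 1.248 -0.04
v 1.094 0.913 0.126
v 1.305 0.619 0.235
v 1.627 0.424 0.267
v 1.998 0.366 0.216
v 2.343 0.459 0.09
v -1.781 1.143 -1.123
v -1.339 1.876 0.169
v -1.068 2.201 -1.968
v -0.625 2.934 -0.676
v -0.375 0.226 -1.084
v 0.068 0.959 0.208
v 0.339 1.284 -1.929
v 0.781 2.017 -0.637
v -2.017 -0.329 -1.655
v -1.348 -0.175 -1.973
v -1.512 -1.265 -1.047
v -0.843 -1.111 -1.365
v -1.139 -0.634 -0.857
v -1.451 -0.056 -1.233
v -1.409 -1.384 -1.787
v -1.721 -0.806 -2.163
v -0.972 -0.827 -2.055
v -0.805 -0.364 -1.48
v -2.055 -1.076 -1.54
v -1.888 -0.613 -0.965
v -1.726 -0.17 -1.867
v -1.134 -1.27 -1.153
v -1.308 -0.99 -0.854
v -0.914 -0.9 -1.041
v -1.787 -0.1 -1.432
v -1.394 -0.009 -1.619
v -1.271 -0.279 -0.963
v -1.466 -1.431 -1.401
v -1.073 -1.34 -1.588
v -1.946 -0.54 -1.979
v -1.552 -0.45 -2.166
v -1.589 -1.161 -2.057
v -1.112 -0.463 -2.103
v -0.816 -1.013 -1.745
v -1.148 -1.173 -1.993
v -1.332 -0.833 -2.214
v -1.014 -0.19 -1.765
v -0.718 -0.74 -1.407
v -0.892 -0.46 -1.109
v -1.075 -0.12 -1.329
v -0.793 -0.574 -1.813
v -2.142 -0.7 -1.613
v -1.846 -1.25 -1.255
v -1.785 -1.32 -1.691
v -1.968 -0.98 -1.911
v -2.044 -0.427 -1.275
v -1.748 -0.977 -0.917
v -1.528 -0.607 -0.806
v -1.712 -0.267 -1.027
v -2.067 -0.866 -1.207
f 2 4 1
f 5 2 1
f 1 4 3
f 3 5 1
f 2 8 4
f 6 2 5
f 6 8 2
f 4 8 3
f 7 5 3
f 3 8 7
f 7 6 5
f 8 6 7
f 10 9 13
f 10 13 11
f 11 13 14
f 11 14 12
f 13 9 15
f 13 15 14
f 14 15 16
f 14 16 12
f 15 9 17
f 15 17 16
f 16 17 18
f 16 18 12
f 17 9 19
f 17 19 18
f 18 19 20
f 18 20 12
f 19 9 21
f 19 21 20
f 20 21 22
f 20 22 12
f 21 9 23
f 21 23 22
f 22 23 24
f 22 24 12
f 23 9 25
f 23 25 24
f 24 25 26
f 24 26 12
f 25 9 27
f 25 27 26
f 26 27 28
f 26 28 12
f 27 9 29
f 27 29 28
f 28 29 30
f 28 30 12
f 29 9 31
f 29 31 30
f 30 31 32
f 30 32 12
f 31 9 33
f 31 33 32
f 32 33 34
f 32 34 12
f 33 9 10
f 33 10 34
f 34 10 11
f 34 11 12
f 36 35 38
f 36 38 37
f 38 35 39
f 38 39 37
f 39 35 40
f 39 40 37
f 40 35 41
f 40 41 37
f 41 35 42
f 41 42 37
f 42 35 43
f 42 43 37
f 43 35 44
f 43 44 37
f 44 35 45
f 44 45 37
f 45 35 46
f 45 46 37
f 46 35 47
f 46 47 37
f 47 35 48
f 47 48 37
f 48 35 49
f 48 49 37
f 49 35 50
f 49 50 37
f 50 35 36
f 50 36 37
f 52 54 51
f 55 52 51
f 51 54 53
f 53 55 51
f 52 58 54
f 56 52 55
f 56 58 52
f 54 58 53
f 57 55 53
f 53 58 57
f 57 56 55
f 58 56 57
f 59 96 75
f 96 70 99
f 75 99 64
f 96 99 75
f 59 75 71
f 75 64 76
f 71 76 60
f 75 76 71
f 59 71 80
f 71 60 81
f 80 81 66
f 71 81 80
f 59 80 92
f 80 66 95
f 92 95 69
f 80 95 92
f 59 92 96
f 92 69 100
f 96 100 70
f 92 100 96
f 60 76 87
f 76 64 90
f 87 90 68
f 76 90 87
f 64 99 77
f 99 70 98
f 77 98 63
f 99 98 77
f 70 100 97
f 100 69 93
f 97 93 61
f 100 93 97
f 69 95 94
f 95 66 82
f 94 82 65
f 95 82 94
f 66 81 86
f 81 60 83
f 86 83 67
f 81 83 86
f 62 88 74
f 88 68 89
f 74 89 63
f 88 89 74
f 62 74 72
f 74 63 73
f 72 73 61
f 74 73 72
f 62 72 79
f 72 61 78
f 79 78 65
f 72 78 79
f 62 79 84
f 79 65 85
f 84 85 67
f 79 85 84
f 62 84 88
f 84 67 91
f 88 91 68
f 84 91 88
f 63 89 77
f 89 68 90
f 77 90 64
f 89 90 77
f 61 73 97
f 73 63 98
f 97 98 70
f 73 98 97
f 65 78 94
f 78 61 93
f 94 93 69
f 78 93 94
f 67 85 86
f 85 65 82
f 86 82 66
f 85 82 86
f 68 91 87
f 91 67 83
f 87 83 60
f 91 83 87



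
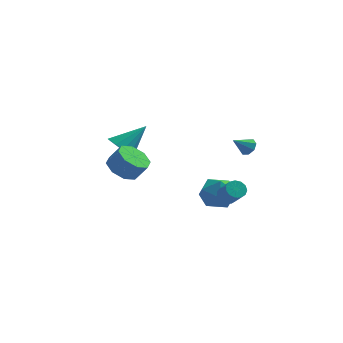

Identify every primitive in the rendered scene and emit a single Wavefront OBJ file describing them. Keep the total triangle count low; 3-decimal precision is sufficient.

v 0.549 1.001 -3.208
v 1.255 0.728 -2.405
v 0.185 -0.728 -3.475
v 0.891 -1.001 -2.672
v -0.054 -0.487 -2.425
v 0.171 0.581 -2.26
v 1.269 -0.581 -3.62
v 1.494 0.487 -3.455
v 1.7 -0.25 -2.659
v 0.882 -0.192 -1.921
v 0.558 0.192 -3.959
v -0.26 0.25 -3.221
v 2.089 3.457 -1.35
v 2.356 3.703 -0.898
v 1.311 2.943 -0.61
v 2.031 3.957 -1.063
v 1.74 3.918 -1.396
v 1.653 3.609 -1.702
v 1.821 3.21 -1.802
v 2.146 2.956 -1.637
v 2.437 2.995 -1.304
v 2.524 3.305 -0.998
v -3.754 -3.596 0.71
v -3.076 -4.028 0.204
v -2.448 -4.096 1.104
v -3.126 -3.664 1.61
v -3.003 -3.305 0.207
v -2.374 -3.372 1.107
v -3.37 -2.752 0.505
v -2.741 -2.82 1.405
v -3.962 -2.694 0.923
v -3.333 -2.762 1.823
v -4.432 -3.164 1.216
v -3.804 -3.232 2.116
v -4.506 -3.888 1.213
v -3.877 -3.955 2.113
v -4.139 -4.44 0.915
v -3.51 -4.508 1.815
v -3.547 -4.498 0.497
v -2.918 -4.566 1.397
v -4.61 2.899 -1.459
v -4.263 3.39 -2.156
v -3.33 3.781 -0.201
v -4.651 3.671 -1.958
v -5.026 3.707 -1.602
v -5.269 3.487 -1.201
v -5.303 3.08 -0.882
v -5.116 2.616 -0.746
v -4.769 2.241 -0.836
v -4.372 2.076 -1.125
v -4.05 2.172 -1.519
v -3.905 2.499 -1.895
v -3.985 2.953 -2.132
v 1.279 -1.228 -2.338
v 1.806 -1.069 -2.488
v 2.308 -1.854 -1.552
v 1.781 -2.012 -1.402
v 1.71 -0.862 -2.262
v 2.212 -1.647 -1.327
v 1.477 -0.771 -2.06
v 1.979 -1.555 -1.125
v 1.181 -0.824 -1.947
v 1.683 -1.609 -1.012
v 0.917 -1.006 -1.957
v 1.419 -1.791 -1.022
v 0.767 -1.258 -2.089
v 1.269 -2.043 -1.153
v 0.78 -1.501 -2.299
v 1.282 -2.285 -1.364
v 0.952 -1.656 -2.522
v 1.454 -2.441 -1.586
v 1.227 -1.676 -2.686
v 1.729 -2.461 -1.75
v 1.519 -1.553 -2.739
v 2.021 -2.338 -1.804
v 1.735 -1.327 -2.666
v 2.237 -2.112 -1.73
f 1 12 6
f 1 6 2
f 1 2 8
f 1 8 11
f 1 11 12
f 2 6 10
f 6 12 5
f 12 11 3
f 11 8 7
f 8 2 9
f 4 10 5
f 4 5 3
f 4 3 7
f 4 7 9
f 4 9 10
f 5 10 6
f 3 5 12
f 7 3 11
f 9 7 8
f 10 9 2
f 14 13 16
f 14 16 15
f 16 13 17
f 16 17 15
f 17 13 18
f 17 18 15
f 18 13 19
f 18 19 15
f 19 13 20
f 19 20 15
f 20 13 21
f 20 21 15
f 21 13 22
f 21 22 15
f 22 13 14
f 22 14 15
f 24 23 27
f 24 27 25
f 25 27 28
f 25 28 26
f 27 23 29
f 27 29 28
f 28 29 30
f 28 30 26
f 29 23 31
f 29 31 30
f 30 31 32
f 30 32 26
f 31 23 33
f 31 33 32
f 32 33 34
f 32 34 26
f 33 23 35
f 33 35 34
f 34 35 36
f 34 36 26
f 35 23 37
f 35 37 36
f 36 37 38
f 36 38 26
f 37 23 39
f 37 39 38
f 38 39 40
f 38 40 26
f 39 23 24
f 39 24 40
f 40 24 25
f 40 25 26
f 42 41 44
f 42 44 43
f 44 41 45
f 44 45 43
f 45 41 46
f 45 46 43
f 46 41 47
f 46 47 43
f 47 41 48
f 47 48 43
f 48 41 49
f 48 49 43
f 49 41 50
f 49 50 43
f 50 41 51
f 50 51 43
f 51 41 52
f 51 52 43
f 52 41 53
f 52 53 43
f 53 41 42
f 53 42 43
f 55 54 58
f 55 58 56
f 56 58 59
f 56 59 57
f 58 54 60
f 58 60 59
f 59 60 61
f 59 61 57
f 60 54 62
f 60 62 61
f 61 62 63
f 61 63 57
f 62 54 64
f 62 64 63
f 63 64 65
f 63 65 57
f 64 54 66
f 64 66 65
f 65 66 67
f 65 67 57
f 66 54 68
f 66 68 67
f 67 68 69
f 67 69 57
f 68 54 70
f 68 70 69
f 69 70 71
f 69 71 57
f 70 54 72
f 70 72 71
f 71 72 73
f 71 73 57
f 72 54 74
f 72 74 73
f 73 74 75
f 73 75 57
f 74 54 76
f 74 76 75
f 75 76 77
f 75 77 57
f 76 54 55
f 76 55 77
f 77 55 56
f 77 56 57



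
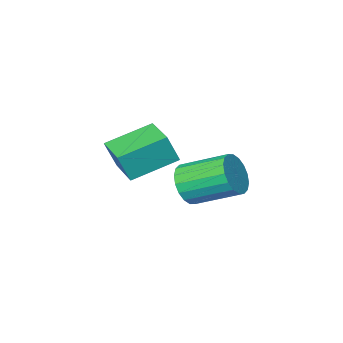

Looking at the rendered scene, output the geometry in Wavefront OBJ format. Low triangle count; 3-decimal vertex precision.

v -0.53 -2.688 -0.915
v 0.004 -2.591 -0.327
v -1.017 -1.414 0.403
v -1.55 -1.512 -0.185
v 0.107 -2.351 -0.569
v -0.913 -1.174 0.162
v 0.085 -2.177 -0.879
v -0.936 -1.001 -0.149
v -0.059 -2.106 -1.196
v -1.08 -0.929 -0.466
v -0.297 -2.149 -1.458
v -1.317 -0.973 -0.728
v -0.58 -2.299 -1.612
v -1.601 -1.123 -0.882
v -0.854 -2.526 -1.628
v -1.874 -1.35 -0.898
v -1.063 -2.786 -1.503
v -2.084 -1.609 -0.773
v -1.167 -3.026 -1.262
v -2.187 -1.849 -0.531
v -1.144 -3.199 -0.951
v -2.165 -2.023 -0.221
v -1 -3.271 -0.634
v -2.021 -2.094 0.096
v -0.763 -3.227 -0.372
v -1.783 -2.051 0.358
v -0.479 -3.077 -0.218
v -1.5 -1.901 0.512
v -0.206 -2.85 -0.202
v -1.226 -1.674 0.528
v 0.719 -1.913 1.484
v 1.075 -2.036 2.454
v 1.001 -0.594 1.547
v 1.357 -0.717 2.517
v 2.203 -2.203 0.903
v 2.559 -2.326 1.873
v 2.485 -0.884 0.966
v 2.841 -1.007 1.936
f 2 1 5
f 2 5 3
f 3 5 6
f 3 6 4
f 5 1 7
f 5 7 6
f 6 7 8
f 6 8 4
f 7 1 9
f 7 9 8
f 8 9 10
f 8 10 4
f 9 1 11
f 9 11 10
f 10 11 12
f 10 12 4
f 11 1 13
f 11 13 12
f 12 13 14
f 12 14 4
f 13 1 15
f 13 15 14
f 14 15 16
f 14 16 4
f 15 1 17
f 15 17 16
f 16 17 18
f 16 18 4
f 17 1 19
f 17 19 18
f 18 19 20
f 18 20 4
f 19 1 21
f 19 21 20
f 20 21 22
f 20 22 4
f 21 1 23
f 21 23 22
f 22 23 24
f 22 24 4
f 23 1 25
f 23 25 24
f 24 25 26
f 24 26 4
f 25 1 27
f 25 27 26
f 26 27 28
f 26 28 4
f 27 1 29
f 27 29 28
f 28 29 30
f 28 30 4
f 29 1 2
f 29 2 30
f 30 2 3
f 30 3 4
f 32 34 31
f 35 32 31
f 31 34 33
f 33 35 31
f 32 38 34
f 36 32 35
f 36 38 32
f 34 38 33
f 37 35 33
f 33 38 37
f 37 36 35
f 38 36 37



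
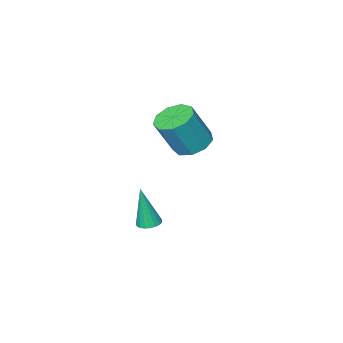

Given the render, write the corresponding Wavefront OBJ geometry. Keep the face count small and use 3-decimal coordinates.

v -0.61 -3.345 -2.837
v -0.312 -2.849 -2.797
v -0.37 -3.655 -0.743
v -0.539 -2.775 -2.761
v -0.778 -2.799 -2.737
v -0.987 -2.918 -2.73
v -1.132 -3.111 -2.742
v -1.186 -3.344 -2.771
v -1.14 -3.578 -2.811
v -1.003 -3.771 -2.855
v -0.798 -3.891 -2.896
v -0.56 -3.916 -2.927
v -0.331 -3.843 -2.942
v -0.15 -3.683 -2.939
v -0.048 -3.466 -2.919
v -0.044 -3.227 -2.884
v -0.137 -3.009 -2.841
v -2.305 -2.455 2.031
v -1.707 -1.735 1.817
v -0.817 -1.945 3.595
v -1.415 -2.665 3.809
v -2.244 -1.5 2.113
v -1.354 -1.71 3.892
v -2.81 -1.713 2.371
v -1.92 -1.923 4.15
v -3.139 -2.272 2.47
v -2.249 -2.482 4.248
v -3.078 -2.917 2.363
v -2.188 -3.127 4.142
v -2.655 -3.346 2.101
v -1.765 -3.556 3.879
v -2.069 -3.358 1.806
v -1.179 -3.568 3.584
v -1.593 -2.947 1.616
v -0.703 -3.157 3.395
v -1.45 -2.306 1.62
v -0.56 -2.516 3.399
f 2 1 4
f 2 4 3
f 4 1 5
f 4 5 3
f 5 1 6
f 5 6 3
f 6 1 7
f 6 7 3
f 7 1 8
f 7 8 3
f 8 1 9
f 8 9 3
f 9 1 10
f 9 10 3
f 10 1 11
f 10 11 3
f 11 1 12
f 11 12 3
f 12 1 13
f 12 13 3
f 13 1 14
f 13 14 3
f 14 1 15
f 14 15 3
f 15 1 16
f 15 16 3
f 16 1 17
f 16 17 3
f 17 1 2
f 17 2 3
f 19 18 22
f 19 22 20
f 20 22 23
f 20 23 21
f 22 18 24
f 22 24 23
f 23 24 25
f 23 25 21
f 24 18 26
f 24 26 25
f 25 26 27
f 25 27 21
f 26 18 28
f 26 28 27
f 27 28 29
f 27 29 21
f 28 18 30
f 28 30 29
f 29 30 31
f 29 31 21
f 30 18 32
f 30 32 31
f 31 32 33
f 31 33 21
f 32 18 34
f 32 34 33
f 33 34 35
f 33 35 21
f 34 18 36
f 34 36 35
f 35 36 37
f 35 37 21
f 36 18 19
f 36 19 37
f 37 19 20
f 37 20 21



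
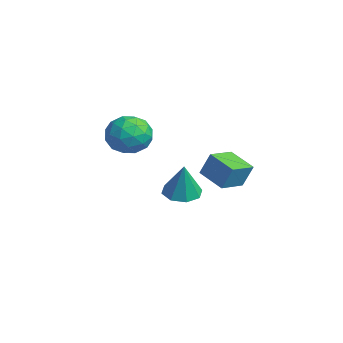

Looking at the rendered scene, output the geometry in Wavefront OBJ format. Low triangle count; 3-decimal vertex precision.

v -2.579 1.646 -1.162
v -1.715 1.327 -1.459
v -3.285 0.593 -2.081
v -2.421 0.274 -2.378
v -2.708 0.116 -1.468
v -2.271 0.766 -0.9
v -2.729 1.154 -2.64
v -2.292 1.804 -2.072
v -1.808 1.022 -2.373
v -1.795 0.381 -1.649
v -3.205 1.539 -1.891
v -3.192 0.898 -1.167
v -2.085 1.578 -1.23
v -2.915 0.342 -2.31
v -3.083 0.249 -1.775
v -2.576 0.061 -1.95
v -2.412 1.249 -0.901
v -1.904 1.062 -1.076
v -2.488 0.35 -1.081
v -3.096 0.858 -2.464
v -2.588 0.671 -2.639
v -2.424 1.859 -1.59
v -1.917 1.671 -1.765
v -2.512 1.57 -2.459
v -1.632 1.212 -1.942
v -2.047 0.594 -2.482
v -2.228 1.11 -2.636
v -1.971 1.493 -2.302
v -1.625 0.835 -1.516
v -2.039 0.217 -2.056
v -2.208 0.124 -1.521
v -1.951 0.506 -1.187
v -1.679 0.657 -2.053
v -2.961 1.703 -1.484
v -3.375 1.085 -2.024
v -3.049 1.414 -2.353
v -2.792 1.796 -2.019
v -2.953 1.326 -1.058
v -3.368 0.708 -1.598
v -3.029 0.427 -1.238
v -2.772 0.81 -0.904
v -3.321 1.263 -1.487
v -0.967 2.493 -4.331
v -0.232 2.403 -4.541
v -0.553 2.427 -2.849
v -0.38 2.97 -4.474
v -0.872 3.257 -4.323
v -1.42 3.097 -4.177
v -1.703 2.583 -4.121
v -1.555 2.017 -4.188
v -1.063 1.729 -4.338
v -0.515 1.889 -4.484
v 1.434 2.273 -2.324
v 1.663 2.589 -1.371
v 0.949 3.26 -2.535
v 1.178 3.576 -1.582
v 2.482 2.704 -2.718
v 2.711 3.02 -1.765
v 1.997 3.691 -2.929
v 2.226 4.007 -1.976
f 1 38 17
f 38 12 41
f 17 41 6
f 38 41 17
f 1 17 13
f 17 6 18
f 13 18 2
f 17 18 13
f 1 13 22
f 13 2 23
f 22 23 8
f 13 23 22
f 1 22 34
f 22 8 37
f 34 37 11
f 22 37 34
f 1 34 38
f 34 11 42
f 38 42 12
f 34 42 38
f 2 18 29
f 18 6 32
f 29 32 10
f 18 32 29
f 6 41 19
f 41 12 40
f 19 40 5
f 41 40 19
f 12 42 39
f 42 11 35
f 39 35 3
f 42 35 39
f 11 37 36
f 37 8 24
f 36 24 7
f 37 24 36
f 8 23 28
f 23 2 25
f 28 25 9
f 23 25 28
f 4 30 16
f 30 10 31
f 16 31 5
f 30 31 16
f 4 16 14
f 16 5 15
f 14 15 3
f 16 15 14
f 4 14 21
f 14 3 20
f 21 20 7
f 14 20 21
f 4 21 26
f 21 7 27
f 26 27 9
f 21 27 26
f 4 26 30
f 26 9 33
f 30 33 10
f 26 33 30
f 5 31 19
f 31 10 32
f 19 32 6
f 31 32 19
f 3 15 39
f 15 5 40
f 39 40 12
f 15 40 39
f 7 20 36
f 20 3 35
f 36 35 11
f 20 35 36
f 9 27 28
f 27 7 24
f 28 24 8
f 27 24 28
f 10 33 29
f 33 9 25
f 29 25 2
f 33 25 29
f 44 43 46
f 44 46 45
f 46 43 47
f 46 47 45
f 47 43 48
f 47 48 45
f 48 43 49
f 48 49 45
f 49 43 50
f 49 50 45
f 50 43 51
f 50 51 45
f 51 43 52
f 51 52 45
f 52 43 44
f 52 44 45
f 54 56 53
f 57 54 53
f 53 56 55
f 55 57 53
f 54 60 56
f 58 54 57
f 58 60 54
f 56 60 55
f 59 57 55
f 55 60 59
f 59 58 57
f 60 58 59



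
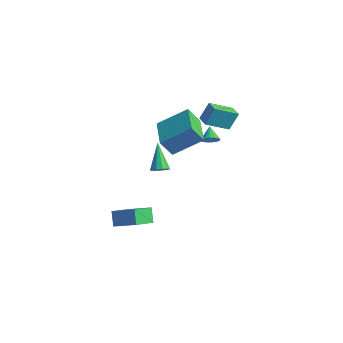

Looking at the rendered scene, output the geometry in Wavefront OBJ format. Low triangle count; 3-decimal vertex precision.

v -2.272 -4.823 -3.998
v -2.825 -4.36 -3.234
v -2.223 -3.389 -4.832
v -2.776 -2.926 -4.069
v -0.844 -4.414 -3.211
v -1.397 -3.951 -2.448
v -0.795 -2.98 -4.046
v -1.348 -2.517 -3.282
v 1.076 -4.462 3.183
v 1.54 -4.346 3.474
v 0.084 -3.538 4.397
v 1.493 -4.093 3.242
v 1.286 -3.981 2.988
v 0.999 -4.053 2.809
v 0.741 -4.281 2.772
v 0.612 -4.578 2.892
v 0.659 -4.831 3.123
v 0.866 -4.943 3.377
v 1.152 -4.872 3.557
v 1.41 -4.643 3.594
v -0.18 1.401 1.105
v 0.284 1.55 1.438
v -0.76 2.019 1.635
v 0.293 1.726 1.244
v 0.208 1.838 1.021
v 0.047 1.863 0.816
v -0.159 1.797 0.667
v -0.369 1.652 0.605
v -0.542 1.458 0.642
v -0.643 1.252 0.771
v -0.652 1.076 0.966
v -0.568 0.965 1.188
v -0.407 0.94 1.394
v -0.2 1.006 1.542
v 0.01 1.15 1.604
v 0.183 1.345 1.567
v -1.731 -1.562 3.718
v -0.518 -0.24 4.867
v -1.23 -1.071 2.624
v -0.017 0.251 3.773
v -0.243 -2.971 3.767
v 0.97 -1.649 4.916
v 0.258 -2.48 2.673
v 1.471 -1.158 3.822
v 0.253 0.396 3.497
v 0.42 1.037 4.569
v -0.488 0.758 3.396
v -0.32 1.399 4.468
v 1 1.681 2.612
v 1.168 2.322 3.684
v 0.26 2.043 2.511
v 0.427 2.684 3.583
f 2 4 1
f 5 2 1
f 1 4 3
f 3 5 1
f 2 8 4
f 6 2 5
f 6 8 2
f 4 8 3
f 7 5 3
f 3 8 7
f 7 6 5
f 8 6 7
f 10 9 12
f 10 12 11
f 12 9 13
f 12 13 11
f 13 9 14
f 13 14 11
f 14 9 15
f 14 15 11
f 15 9 16
f 15 16 11
f 16 9 17
f 16 17 11
f 17 9 18
f 17 18 11
f 18 9 19
f 18 19 11
f 19 9 20
f 19 20 11
f 20 9 10
f 20 10 11
f 22 21 24
f 22 24 23
f 24 21 25
f 24 25 23
f 25 21 26
f 25 26 23
f 26 21 27
f 26 27 23
f 27 21 28
f 27 28 23
f 28 21 29
f 28 29 23
f 29 21 30
f 29 30 23
f 30 21 31
f 30 31 23
f 31 21 32
f 31 32 23
f 32 21 33
f 32 33 23
f 33 21 34
f 33 34 23
f 34 21 35
f 34 35 23
f 35 21 36
f 35 36 23
f 36 21 22
f 36 22 23
f 38 40 37
f 41 38 37
f 37 40 39
f 39 41 37
f 38 44 40
f 42 38 41
f 42 44 38
f 40 44 39
f 43 41 39
f 39 44 43
f 43 42 41
f 44 42 43
f 46 48 45
f 49 46 45
f 45 48 47
f 47 49 45
f 46 52 48
f 50 46 49
f 50 52 46
f 48 52 47
f 51 49 47
f 47 52 51
f 51 50 49
f 52 50 51



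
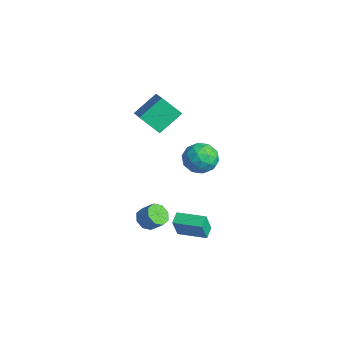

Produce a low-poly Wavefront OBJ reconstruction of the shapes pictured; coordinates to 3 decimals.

v -3.35 -0.742 2.294
v -4.228 -1.651 3.431
v -3.518 0.844 3.434
v -4.396 -0.066 4.571
v -1.484 -1.274 3.309
v -2.362 -2.184 4.446
v -1.652 0.311 4.449
v -2.53 -0.598 5.586
v -3.715 2.595 -1.675
v -2.815 3.323 -1.258
v -2.725 0.997 -1.022
v -1.825 1.725 -0.605
v -2.928 1.737 -0.061
v -3.54 2.725 -0.464
v -2 1.595 -1.816
v -2.612 2.583 -2.219
v -1.755 2.705 -1.345
v -2.329 2.792 -0.26
v -3.211 1.528 -2.02
v -3.785 1.615 -0.935
v -3.352 3.1 -1.524
v -2.188 1.22 -0.756
v -2.836 1.228 -0.436
v -2.307 1.655 -0.191
v -3.778 2.748 -1.057
v -3.249 3.176 -0.812
v -3.316 2.243 -0.108
v -2.291 1.144 -1.468
v -1.762 1.572 -1.223
v -3.233 2.665 -2.089
v -2.704 3.092 -1.844
v -2.224 2.077 -2.172
v -2.2 3.164 -1.33
v -1.618 2.224 -0.946
v -1.721 2.148 -1.658
v -2.081 2.729 -1.895
v -2.537 3.215 -0.692
v -1.955 2.276 -0.308
v -2.604 2.283 0.012
v -2.963 2.864 -0.226
v -1.914 2.852 -0.743
v -3.585 2.044 -1.972
v -3.003 1.105 -1.588
v -2.577 1.456 -2.054
v -2.936 2.037 -2.292
v -3.922 2.096 -1.334
v -3.34 1.156 -0.95
v -3.459 1.591 -0.385
v -3.819 2.172 -0.622
v -3.626 1.468 -1.537
v 0.804 -1.249 -4.476
v 1.074 -1.736 -3.018
v 0.223 -0.662 -4.172
v 0.494 -1.148 -2.714
v 2.186 0.028 -4.306
v 2.457 -0.458 -2.848
v 1.606 0.616 -4.002
v 1.876 0.129 -2.544
v 1.867 -3.833 -1.251
v 2.164 -3.326 -1.794
v 2.829 -2.879 -1.011
v 2.533 -3.387 -0.469
v 1.673 -3.1 -1.505
v 2.339 -2.653 -0.723
v 1.296 -3.304 -1.068
v 1.962 -2.857 -0.286
v 1.254 -3.818 -0.738
v 1.919 -3.371 0.044
v 1.571 -4.341 -0.709
v 2.236 -3.894 0.074
v 2.061 -4.567 -0.997
v 2.727 -4.12 -0.215
v 2.438 -4.363 -1.434
v 3.104 -3.916 -0.652
v 2.481 -3.849 -1.764
v 3.146 -3.402 -0.982
f 2 4 1
f 5 2 1
f 1 4 3
f 3 5 1
f 2 8 4
f 6 2 5
f 6 8 2
f 4 8 3
f 7 5 3
f 3 8 7
f 7 6 5
f 8 6 7
f 9 46 25
f 46 20 49
f 25 49 14
f 46 49 25
f 9 25 21
f 25 14 26
f 21 26 10
f 25 26 21
f 9 21 30
f 21 10 31
f 30 31 16
f 21 31 30
f 9 30 42
f 30 16 45
f 42 45 19
f 30 45 42
f 9 42 46
f 42 19 50
f 46 50 20
f 42 50 46
f 10 26 37
f 26 14 40
f 37 40 18
f 26 40 37
f 14 49 27
f 49 20 48
f 27 48 13
f 49 48 27
f 20 50 47
f 50 19 43
f 47 43 11
f 50 43 47
f 19 45 44
f 45 16 32
f 44 32 15
f 45 32 44
f 16 31 36
f 31 10 33
f 36 33 17
f 31 33 36
f 12 38 24
f 38 18 39
f 24 39 13
f 38 39 24
f 12 24 22
f 24 13 23
f 22 23 11
f 24 23 22
f 12 22 29
f 22 11 28
f 29 28 15
f 22 28 29
f 12 29 34
f 29 15 35
f 34 35 17
f 29 35 34
f 12 34 38
f 34 17 41
f 38 41 18
f 34 41 38
f 13 39 27
f 39 18 40
f 27 40 14
f 39 40 27
f 11 23 47
f 23 13 48
f 47 48 20
f 23 48 47
f 15 28 44
f 28 11 43
f 44 43 19
f 28 43 44
f 17 35 36
f 35 15 32
f 36 32 16
f 35 32 36
f 18 41 37
f 41 17 33
f 37 33 10
f 41 33 37
f 52 54 51
f 55 52 51
f 51 54 53
f 53 55 51
f 52 58 54
f 56 52 55
f 56 58 52
f 54 58 53
f 57 55 53
f 53 58 57
f 57 56 55
f 58 56 57
f 60 59 63
f 60 63 61
f 61 63 64
f 61 64 62
f 63 59 65
f 63 65 64
f 64 65 66
f 64 66 62
f 65 59 67
f 65 67 66
f 66 67 68
f 66 68 62
f 67 59 69
f 67 69 68
f 68 69 70
f 68 70 62
f 69 59 71
f 69 71 70
f 70 71 72
f 70 72 62
f 71 59 73
f 71 73 72
f 72 73 74
f 72 74 62
f 73 59 75
f 73 75 74
f 74 75 76
f 74 76 62
f 75 59 60
f 75 60 76
f 76 60 61
f 76 61 62



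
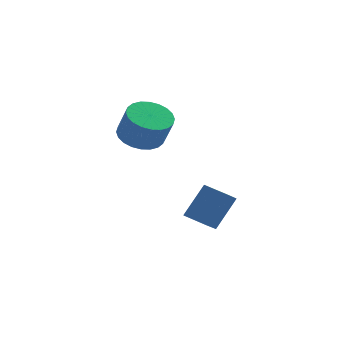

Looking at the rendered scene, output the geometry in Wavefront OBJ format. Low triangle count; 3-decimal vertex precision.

v 1.321 0.516 1.192
v 2.121 0.398 0.873
v 2.52 0.026 2.008
v 1.719 0.144 2.328
v 2.137 0.722 0.973
v 2.536 0.35 2.109
v 2.029 1.015 1.107
v 2.427 0.642 2.243
v 1.812 1.231 1.254
v 2.211 0.859 2.39
v 1.521 1.339 1.392
v 1.92 0.967 2.527
v 1.2 1.321 1.499
v 1.598 0.949 2.634
v 0.896 1.181 1.559
v 1.295 0.809 2.695
v 0.658 0.94 1.564
v 1.056 0.567 2.699
v 0.52 0.634 1.512
v 0.919 0.262 2.647
v 0.504 0.31 1.411
v 0.903 -0.062 2.547
v 0.613 0.018 1.277
v 1.011 -0.355 2.413
v 0.829 -0.199 1.13
v 1.228 -0.571 2.266
v 1.12 -0.307 0.993
v 1.519 -0.679 2.128
v 1.442 -0.289 0.886
v 1.84 -0.661 2.021
v 1.745 -0.149 0.825
v 2.144 -0.521 1.961
v 1.984 0.093 0.821
v 2.382 -0.28 1.956
v 2.878 -0.02 -2.418
v 3.536 0.66 -1.215
v 3.146 0.638 -2.937
v 3.804 1.318 -1.735
v 3.736 -0.518 -2.605
v 4.394 0.162 -1.403
v 4.004 0.14 -3.125
v 4.662 0.82 -1.922
f 2 1 5
f 2 5 3
f 3 5 6
f 3 6 4
f 5 1 7
f 5 7 6
f 6 7 8
f 6 8 4
f 7 1 9
f 7 9 8
f 8 9 10
f 8 10 4
f 9 1 11
f 9 11 10
f 10 11 12
f 10 12 4
f 11 1 13
f 11 13 12
f 12 13 14
f 12 14 4
f 13 1 15
f 13 15 14
f 14 15 16
f 14 16 4
f 15 1 17
f 15 17 16
f 16 17 18
f 16 18 4
f 17 1 19
f 17 19 18
f 18 19 20
f 18 20 4
f 19 1 21
f 19 21 20
f 20 21 22
f 20 22 4
f 21 1 23
f 21 23 22
f 22 23 24
f 22 24 4
f 23 1 25
f 23 25 24
f 24 25 26
f 24 26 4
f 25 1 27
f 25 27 26
f 26 27 28
f 26 28 4
f 27 1 29
f 27 29 28
f 28 29 30
f 28 30 4
f 29 1 31
f 29 31 30
f 30 31 32
f 30 32 4
f 31 1 33
f 31 33 32
f 32 33 34
f 32 34 4
f 33 1 2
f 33 2 34
f 34 2 3
f 34 3 4
f 36 38 35
f 39 36 35
f 35 38 37
f 37 39 35
f 36 42 38
f 40 36 39
f 40 42 36
f 38 42 37
f 41 39 37
f 37 42 41
f 41 40 39
f 42 40 41

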